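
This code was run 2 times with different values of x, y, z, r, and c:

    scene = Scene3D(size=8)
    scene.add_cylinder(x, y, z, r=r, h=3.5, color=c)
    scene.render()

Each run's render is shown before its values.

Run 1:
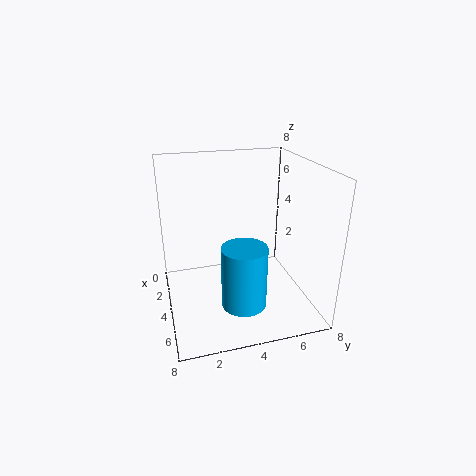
x = 5.25
y = 4
z = 0.5
r = 1.25
c = 'deepskyblue'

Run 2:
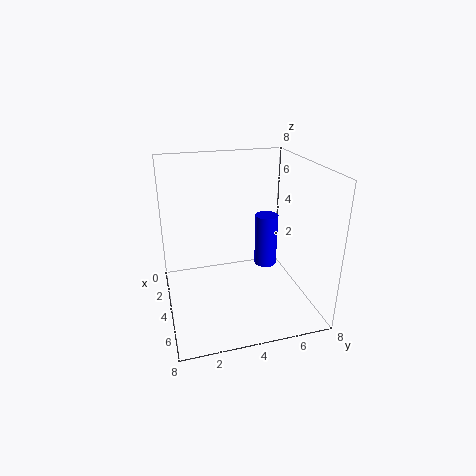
x = 1.25
y = 6.75
z = 0.5
r = 0.75
c = 'blue'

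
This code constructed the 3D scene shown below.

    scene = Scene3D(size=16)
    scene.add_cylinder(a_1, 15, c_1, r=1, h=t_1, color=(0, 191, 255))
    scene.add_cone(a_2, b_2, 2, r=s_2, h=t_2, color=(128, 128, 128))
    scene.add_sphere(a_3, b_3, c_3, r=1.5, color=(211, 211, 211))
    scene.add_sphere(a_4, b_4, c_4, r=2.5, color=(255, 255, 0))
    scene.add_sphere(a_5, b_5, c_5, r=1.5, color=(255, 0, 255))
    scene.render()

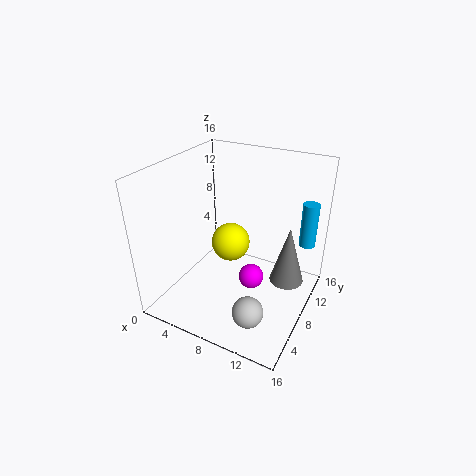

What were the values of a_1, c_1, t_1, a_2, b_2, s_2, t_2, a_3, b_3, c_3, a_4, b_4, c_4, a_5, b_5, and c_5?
a_1 = 14, c_1 = 5, t_1 = 5.5, a_2 = 13, b_2 = 11, s_2 = 2, t_2 = 7, a_3 = 12.5, b_3 = 1.5, c_3 = 4.5, a_4 = 4.5, b_4 = 12.5, c_4 = 4, a_5 = 9, b_5 = 9.5, c_5 = 2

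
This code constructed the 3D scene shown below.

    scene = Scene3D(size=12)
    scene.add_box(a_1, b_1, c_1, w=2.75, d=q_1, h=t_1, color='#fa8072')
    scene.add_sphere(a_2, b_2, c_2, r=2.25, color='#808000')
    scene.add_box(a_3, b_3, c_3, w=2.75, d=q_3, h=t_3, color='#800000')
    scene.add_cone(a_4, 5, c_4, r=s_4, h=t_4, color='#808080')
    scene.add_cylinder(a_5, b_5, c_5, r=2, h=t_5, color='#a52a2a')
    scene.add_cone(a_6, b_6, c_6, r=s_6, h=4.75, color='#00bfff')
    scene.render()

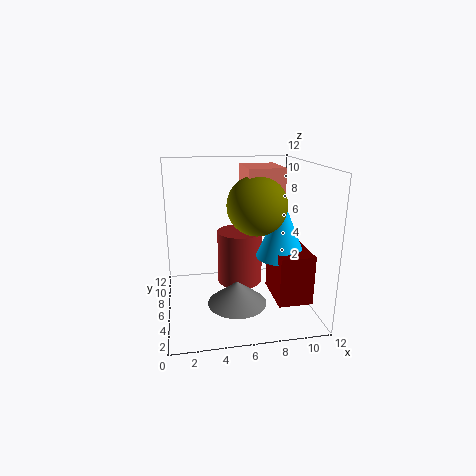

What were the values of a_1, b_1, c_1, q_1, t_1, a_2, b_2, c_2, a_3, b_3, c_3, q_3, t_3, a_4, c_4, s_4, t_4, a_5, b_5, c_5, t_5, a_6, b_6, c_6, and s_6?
a_1 = 6.25; b_1 = 3.25; c_1 = 9; q_1 = 3.5; t_1 = 3; a_2 = 7; b_2 = 3.75; c_2 = 9.25; a_3 = 8.5; b_3 = 2; c_3 = 1.5; q_3 = 4; t_3 = 4; a_4 = 5.75; c_4 = 0.5; s_4 = 2.5; t_4 = 2; a_5 = 6.5; b_5 = 7.75; c_5 = 1.25; t_5 = 4.75; a_6 = 9.25; b_6 = 4.5; c_6 = 4.75; s_6 = 2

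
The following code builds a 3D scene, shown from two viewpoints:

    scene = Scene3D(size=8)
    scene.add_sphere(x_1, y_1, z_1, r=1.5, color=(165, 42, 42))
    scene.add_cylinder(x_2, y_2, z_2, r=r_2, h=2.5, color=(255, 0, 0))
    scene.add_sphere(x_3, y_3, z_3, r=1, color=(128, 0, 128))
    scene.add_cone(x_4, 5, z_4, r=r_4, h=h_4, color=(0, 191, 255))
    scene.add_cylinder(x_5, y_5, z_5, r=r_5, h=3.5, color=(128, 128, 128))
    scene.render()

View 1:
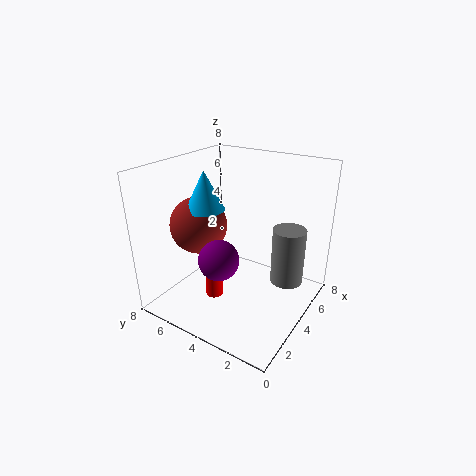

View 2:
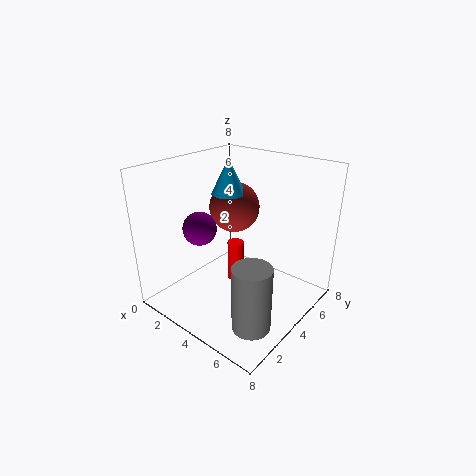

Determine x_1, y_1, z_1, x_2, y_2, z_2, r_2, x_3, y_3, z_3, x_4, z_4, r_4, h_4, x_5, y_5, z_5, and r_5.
x_1 = 2.5; y_1 = 5.5; z_1 = 5; x_2 = 3; y_2 = 5; z_2 = 0.5; r_2 = 0.5; x_3 = 1.5; y_3 = 3.5; z_3 = 4; x_4 = 2.5; z_4 = 6; r_4 = 1; h_4 = 2; x_5 = 6.5; y_5 = 2; z_5 = 0.5; r_5 = 1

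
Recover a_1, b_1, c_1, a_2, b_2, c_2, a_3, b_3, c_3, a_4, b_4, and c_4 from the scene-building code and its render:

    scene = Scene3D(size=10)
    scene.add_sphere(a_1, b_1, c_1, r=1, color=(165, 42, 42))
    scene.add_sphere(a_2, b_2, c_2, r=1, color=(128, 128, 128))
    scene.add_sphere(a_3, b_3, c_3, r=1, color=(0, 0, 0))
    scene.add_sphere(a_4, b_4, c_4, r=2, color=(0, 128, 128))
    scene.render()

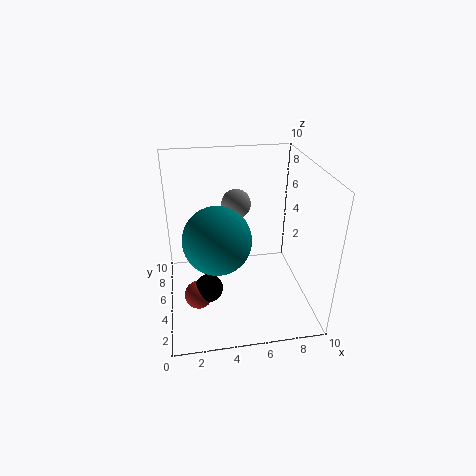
a_1 = 2, b_1 = 4.25, c_1 = 1, a_2 = 5, b_2 = 5.75, c_2 = 7.25, a_3 = 2.75, b_3 = 4.25, c_3 = 1.5, a_4 = 3.25, b_4 = 2, c_4 = 6.75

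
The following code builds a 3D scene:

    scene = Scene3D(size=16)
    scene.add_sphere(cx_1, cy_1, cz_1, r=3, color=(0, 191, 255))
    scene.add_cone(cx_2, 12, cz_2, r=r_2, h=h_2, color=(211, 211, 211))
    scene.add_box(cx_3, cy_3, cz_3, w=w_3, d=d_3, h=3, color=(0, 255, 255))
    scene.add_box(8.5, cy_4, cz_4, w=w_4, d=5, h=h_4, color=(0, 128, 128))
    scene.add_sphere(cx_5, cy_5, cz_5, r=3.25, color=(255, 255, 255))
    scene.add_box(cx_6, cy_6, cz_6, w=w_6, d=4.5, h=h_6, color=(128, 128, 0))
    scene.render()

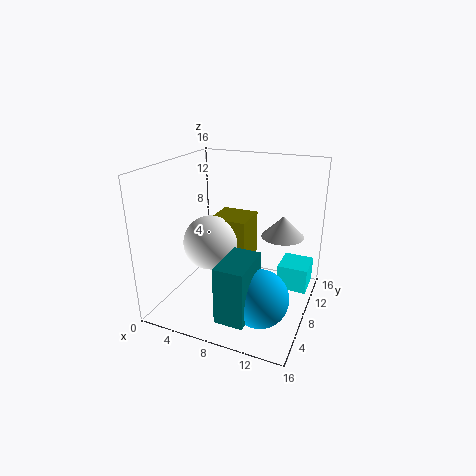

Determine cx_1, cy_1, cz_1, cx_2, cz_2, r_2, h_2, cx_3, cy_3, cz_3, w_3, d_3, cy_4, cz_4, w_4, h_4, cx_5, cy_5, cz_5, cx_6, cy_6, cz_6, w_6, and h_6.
cx_1 = 12; cy_1 = 4.25; cz_1 = 3.5; cx_2 = 12; cz_2 = 7.25; r_2 = 2.5; h_2 = 2.5; cx_3 = 12; cy_3 = 10.5; cz_3 = 1; w_3 = 3.5; d_3 = 3.75; cy_4 = 0.75; cz_4 = 2; w_4 = 3; h_4 = 6; cx_5 = 4; cy_5 = 9; cz_5 = 6.25; cx_6 = 3.5; cy_6 = 9.75; cz_6 = 2.25; w_6 = 4.5; h_6 = 6.75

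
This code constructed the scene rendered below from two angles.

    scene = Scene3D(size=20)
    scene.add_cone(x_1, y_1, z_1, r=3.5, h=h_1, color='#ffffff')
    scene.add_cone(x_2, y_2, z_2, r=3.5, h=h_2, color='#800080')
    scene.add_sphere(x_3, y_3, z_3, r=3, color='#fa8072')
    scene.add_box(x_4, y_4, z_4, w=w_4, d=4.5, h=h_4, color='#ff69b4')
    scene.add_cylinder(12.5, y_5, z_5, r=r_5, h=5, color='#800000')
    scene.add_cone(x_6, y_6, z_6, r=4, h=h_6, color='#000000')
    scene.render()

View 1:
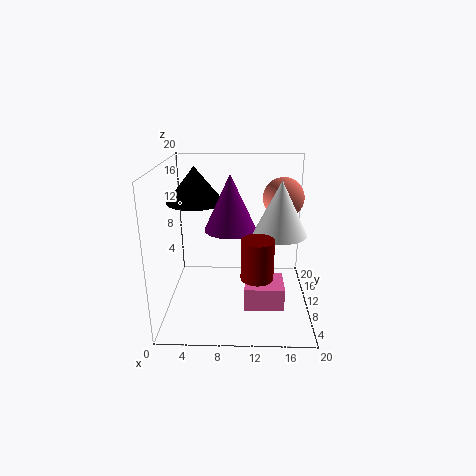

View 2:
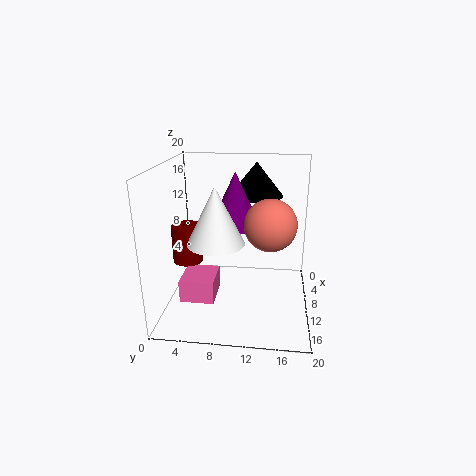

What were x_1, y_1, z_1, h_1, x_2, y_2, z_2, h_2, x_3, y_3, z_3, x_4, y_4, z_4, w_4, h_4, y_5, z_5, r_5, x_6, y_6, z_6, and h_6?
x_1 = 15.5; y_1 = 8; z_1 = 11.5; h_1 = 7; x_2 = 9; y_2 = 9.5; z_2 = 11.5; h_2 = 7.5; x_3 = 16.5; y_3 = 14.5; z_3 = 14.5; x_4 = 11; y_4 = 3; z_4 = 3; w_4 = 5; h_4 = 3; y_5 = 3.5; z_5 = 7.5; r_5 = 2; x_6 = 4; y_6 = 12; z_6 = 14.5; h_6 = 5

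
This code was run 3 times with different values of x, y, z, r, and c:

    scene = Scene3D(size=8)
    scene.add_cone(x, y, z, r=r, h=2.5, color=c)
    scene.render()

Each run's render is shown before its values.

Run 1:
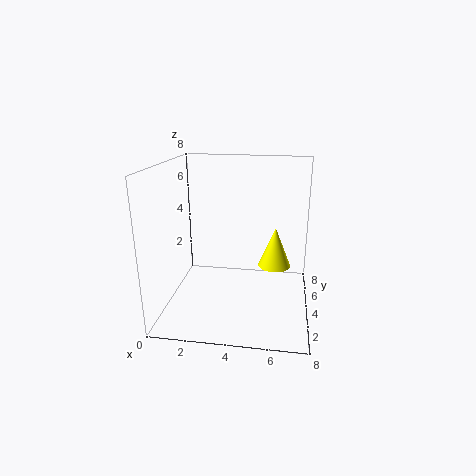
x = 6, y = 6, z = 1.5, r = 1, c = 'yellow'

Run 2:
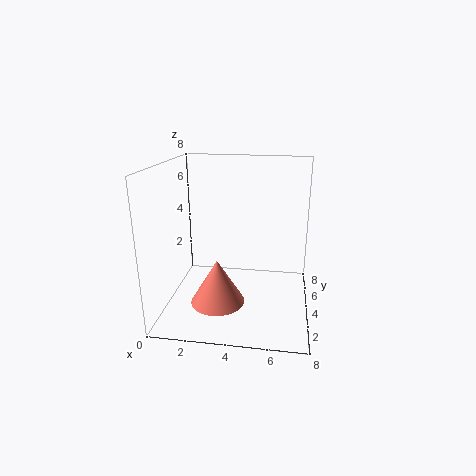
x = 3, y = 3, z = 0.5, r = 1.5, c = 'salmon'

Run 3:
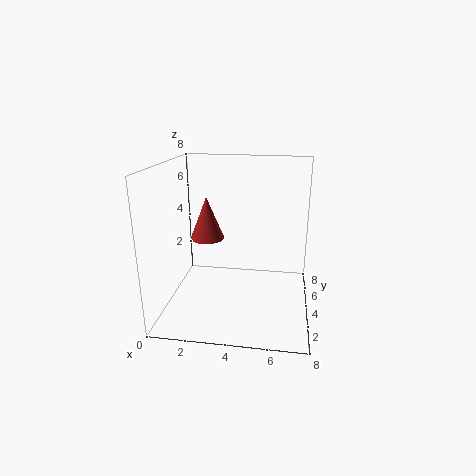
x = 2, y = 5, z = 3.5, r = 1, c = 'brown'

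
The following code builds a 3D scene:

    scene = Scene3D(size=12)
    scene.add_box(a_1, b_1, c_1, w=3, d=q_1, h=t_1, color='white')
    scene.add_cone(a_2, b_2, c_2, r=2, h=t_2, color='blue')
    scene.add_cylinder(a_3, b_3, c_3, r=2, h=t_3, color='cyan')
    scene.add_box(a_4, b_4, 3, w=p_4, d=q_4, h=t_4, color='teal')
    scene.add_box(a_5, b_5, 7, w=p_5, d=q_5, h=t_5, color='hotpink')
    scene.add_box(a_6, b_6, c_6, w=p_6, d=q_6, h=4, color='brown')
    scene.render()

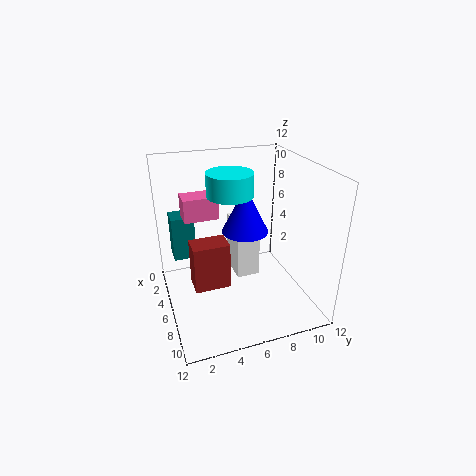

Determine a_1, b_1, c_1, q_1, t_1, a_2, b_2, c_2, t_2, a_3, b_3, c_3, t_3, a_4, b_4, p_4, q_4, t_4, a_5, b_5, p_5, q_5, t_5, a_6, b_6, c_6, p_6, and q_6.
a_1 = 3, b_1 = 6, c_1 = 2, q_1 = 2, t_1 = 5, a_2 = 5, b_2 = 7, c_2 = 6, t_2 = 4, a_3 = 4, b_3 = 6, c_3 = 9, t_3 = 2, a_4 = 1, b_4 = 1, p_4 = 2, q_4 = 2, t_4 = 4, a_5 = 2, b_5 = 2, p_5 = 2, q_5 = 3, t_5 = 2, a_6 = 5, b_6 = 2, c_6 = 2, p_6 = 2, q_6 = 3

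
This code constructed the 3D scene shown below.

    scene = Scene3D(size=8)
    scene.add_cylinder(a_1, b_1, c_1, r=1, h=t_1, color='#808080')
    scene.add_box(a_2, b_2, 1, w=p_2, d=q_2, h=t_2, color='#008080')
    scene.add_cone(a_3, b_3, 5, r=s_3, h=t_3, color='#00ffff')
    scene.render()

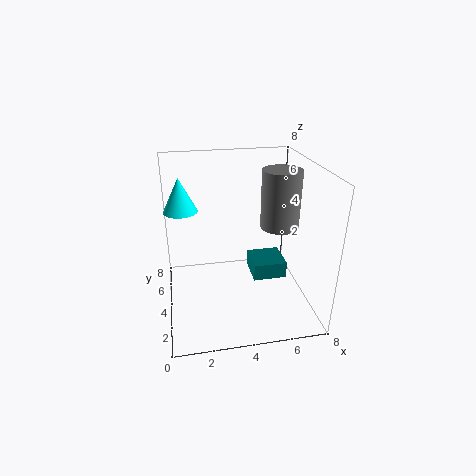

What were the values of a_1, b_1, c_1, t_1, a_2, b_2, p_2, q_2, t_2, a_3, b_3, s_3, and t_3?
a_1 = 6, b_1 = 3, c_1 = 5, t_1 = 3, a_2 = 5, b_2 = 4, p_2 = 2, q_2 = 2, t_2 = 1, a_3 = 1, b_3 = 6, s_3 = 1, t_3 = 2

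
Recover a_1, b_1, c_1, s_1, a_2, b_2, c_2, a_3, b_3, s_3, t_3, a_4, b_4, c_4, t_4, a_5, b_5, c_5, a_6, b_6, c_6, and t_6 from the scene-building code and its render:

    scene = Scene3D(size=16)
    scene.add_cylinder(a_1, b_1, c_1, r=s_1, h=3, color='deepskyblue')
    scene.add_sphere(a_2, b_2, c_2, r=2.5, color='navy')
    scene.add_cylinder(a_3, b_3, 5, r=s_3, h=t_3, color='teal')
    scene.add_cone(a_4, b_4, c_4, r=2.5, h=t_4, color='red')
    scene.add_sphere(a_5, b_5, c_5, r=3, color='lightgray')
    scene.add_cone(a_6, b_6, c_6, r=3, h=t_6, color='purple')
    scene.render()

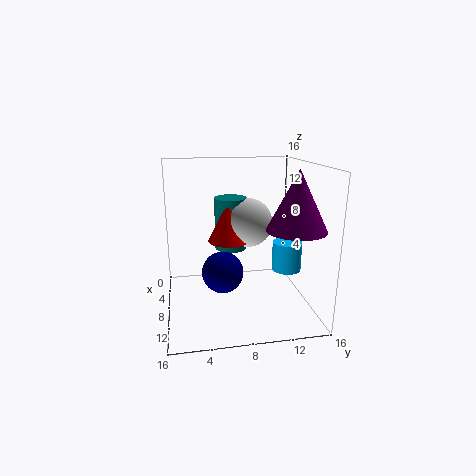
a_1 = 11.5, b_1 = 12.5, c_1 = 5.5, s_1 = 1.5, a_2 = 6, b_2 = 6.5, c_2 = 3, a_3 = 3, b_3 = 8, s_3 = 2, t_3 = 6.5, a_4 = 4.5, b_4 = 7.5, c_4 = 6.5, t_4 = 5, a_5 = 4, b_5 = 10, c_5 = 8.5, a_6 = 12.5, b_6 = 13, c_6 = 10, t_6 = 6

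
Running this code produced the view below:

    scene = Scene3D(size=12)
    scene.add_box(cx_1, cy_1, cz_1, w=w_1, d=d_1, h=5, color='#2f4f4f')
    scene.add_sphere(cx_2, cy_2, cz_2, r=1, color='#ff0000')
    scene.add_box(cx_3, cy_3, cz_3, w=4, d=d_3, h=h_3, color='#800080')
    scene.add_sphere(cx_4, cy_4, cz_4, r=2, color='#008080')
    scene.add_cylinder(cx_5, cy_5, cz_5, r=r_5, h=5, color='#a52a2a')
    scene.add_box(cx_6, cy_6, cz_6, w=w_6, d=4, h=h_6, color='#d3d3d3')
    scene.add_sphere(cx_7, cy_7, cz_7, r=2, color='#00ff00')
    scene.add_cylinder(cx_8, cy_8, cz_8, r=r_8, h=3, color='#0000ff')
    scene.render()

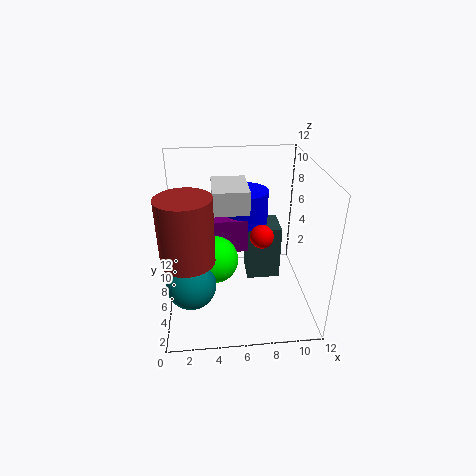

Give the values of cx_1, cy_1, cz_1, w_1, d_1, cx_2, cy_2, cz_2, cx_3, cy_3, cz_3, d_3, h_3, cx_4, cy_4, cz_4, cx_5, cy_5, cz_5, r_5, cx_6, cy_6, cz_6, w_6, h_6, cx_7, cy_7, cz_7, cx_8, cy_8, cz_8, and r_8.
cx_1 = 7, cy_1 = 7, cz_1 = 1, w_1 = 3, d_1 = 3, cx_2 = 8, cy_2 = 6, cz_2 = 6, cx_3 = 3, cy_3 = 7, cz_3 = 4, d_3 = 4, h_3 = 3, cx_4 = 2, cy_4 = 4, cz_4 = 3, cx_5 = 2, cy_5 = 3, cz_5 = 6, r_5 = 2, cx_6 = 4, cy_6 = 6, cz_6 = 8, w_6 = 3, h_6 = 2, cx_7 = 4, cy_7 = 6, cz_7 = 4, cx_8 = 7, cy_8 = 9, cz_8 = 6, r_8 = 2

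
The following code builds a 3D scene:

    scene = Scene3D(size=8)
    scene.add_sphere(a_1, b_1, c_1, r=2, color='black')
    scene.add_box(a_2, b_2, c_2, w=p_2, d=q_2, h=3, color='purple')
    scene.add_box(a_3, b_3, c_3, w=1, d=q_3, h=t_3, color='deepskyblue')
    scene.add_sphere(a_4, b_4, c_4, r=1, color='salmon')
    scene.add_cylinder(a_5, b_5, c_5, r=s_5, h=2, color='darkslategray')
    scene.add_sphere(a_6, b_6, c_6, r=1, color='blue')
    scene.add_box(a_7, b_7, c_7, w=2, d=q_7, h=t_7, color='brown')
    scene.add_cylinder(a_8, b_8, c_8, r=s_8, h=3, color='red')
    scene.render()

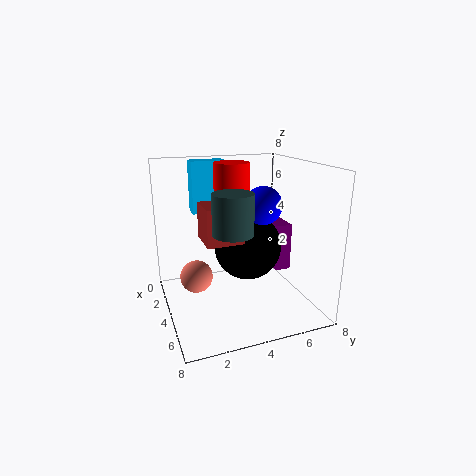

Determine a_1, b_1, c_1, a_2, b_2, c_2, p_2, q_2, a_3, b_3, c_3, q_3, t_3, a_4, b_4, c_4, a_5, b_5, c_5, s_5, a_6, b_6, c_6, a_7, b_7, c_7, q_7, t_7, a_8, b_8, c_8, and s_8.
a_1 = 3; b_1 = 5; c_1 = 3; a_2 = 1; b_2 = 7; c_2 = 1; p_2 = 2; q_2 = 1; a_3 = 1; b_3 = 2; c_3 = 5; q_3 = 2; t_3 = 3; a_4 = 2; b_4 = 2; c_4 = 1; a_5 = 6; b_5 = 3; c_5 = 5; s_5 = 1; a_6 = 5; b_6 = 5; c_6 = 6; a_7 = 3; b_7 = 2; c_7 = 4; q_7 = 2; t_7 = 2; a_8 = 3; b_8 = 4; c_8 = 5; s_8 = 1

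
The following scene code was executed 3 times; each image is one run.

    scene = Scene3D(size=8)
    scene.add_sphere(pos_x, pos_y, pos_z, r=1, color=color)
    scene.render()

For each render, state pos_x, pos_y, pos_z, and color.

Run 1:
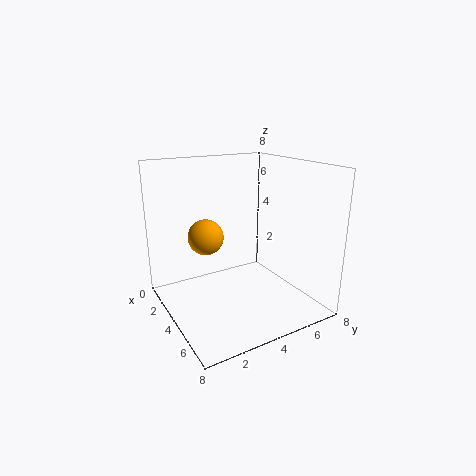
pos_x = 3; pos_y = 2.5; pos_z = 4; color = 'orange'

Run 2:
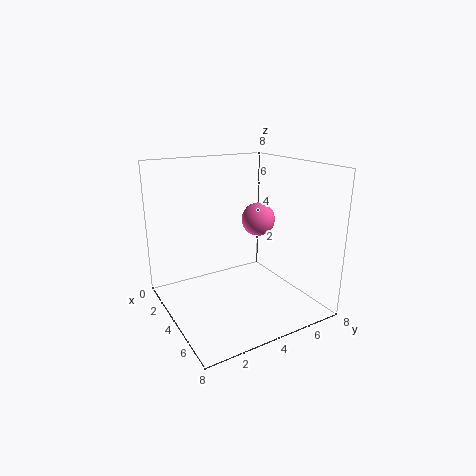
pos_x = 3; pos_y = 6; pos_z = 4.5; color = 'hotpink'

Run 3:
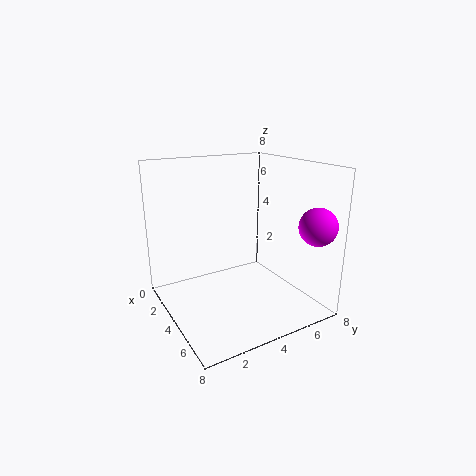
pos_x = 7; pos_y = 7; pos_z = 5; color = 'magenta'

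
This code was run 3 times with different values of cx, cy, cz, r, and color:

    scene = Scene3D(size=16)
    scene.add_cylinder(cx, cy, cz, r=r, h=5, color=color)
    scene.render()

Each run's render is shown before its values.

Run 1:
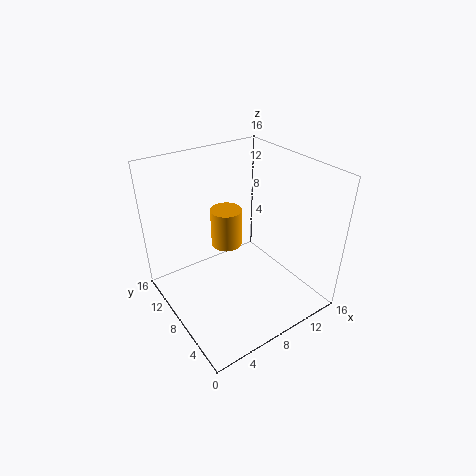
cx = 10, cy = 13.5, cz = 3.5, r = 2, color = 'orange'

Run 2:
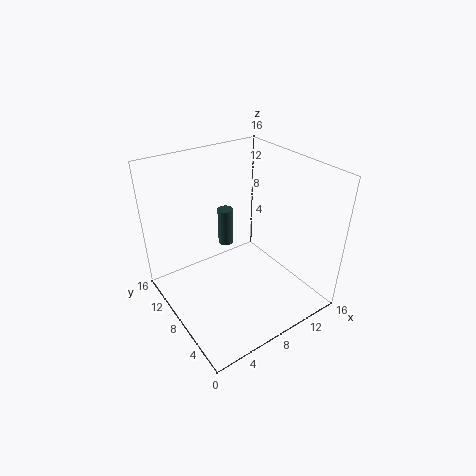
cx = 10.5, cy = 14.5, cz = 3, r = 1, color = 'darkslategray'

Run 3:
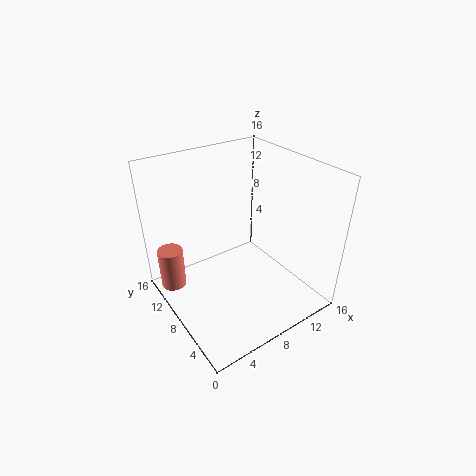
cx = 2, cy = 13.5, cz = 0.5, r = 1.5, color = 'salmon'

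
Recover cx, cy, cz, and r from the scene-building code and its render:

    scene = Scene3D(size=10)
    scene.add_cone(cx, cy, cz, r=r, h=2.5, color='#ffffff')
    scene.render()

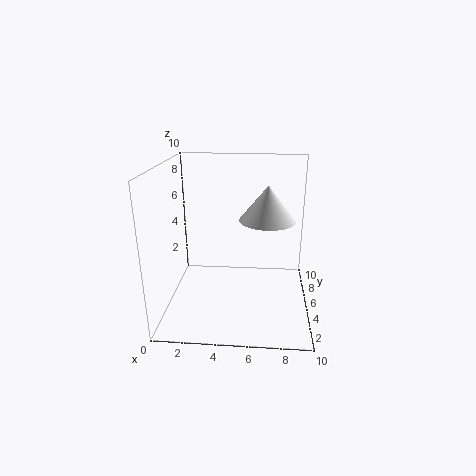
cx = 7, cy = 6, cz = 6, r = 2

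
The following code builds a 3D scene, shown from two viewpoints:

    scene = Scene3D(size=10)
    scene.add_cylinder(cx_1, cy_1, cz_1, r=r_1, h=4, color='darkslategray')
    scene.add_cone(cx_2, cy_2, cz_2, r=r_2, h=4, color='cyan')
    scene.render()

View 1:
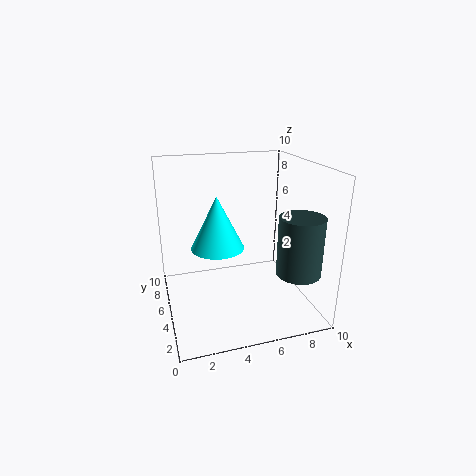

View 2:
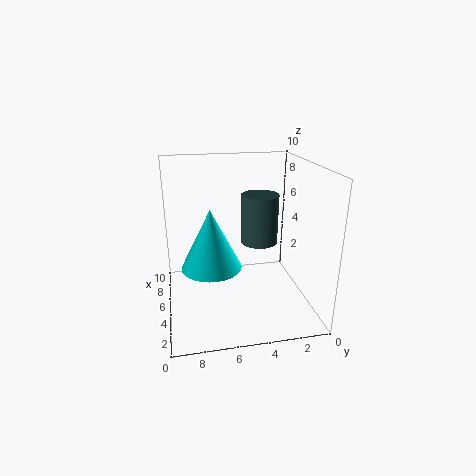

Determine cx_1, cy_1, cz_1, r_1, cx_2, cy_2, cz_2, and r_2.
cx_1 = 8.5, cy_1 = 2.5, cz_1 = 3, r_1 = 1.5, cx_2 = 4, cy_2 = 7, cz_2 = 3.5, r_2 = 2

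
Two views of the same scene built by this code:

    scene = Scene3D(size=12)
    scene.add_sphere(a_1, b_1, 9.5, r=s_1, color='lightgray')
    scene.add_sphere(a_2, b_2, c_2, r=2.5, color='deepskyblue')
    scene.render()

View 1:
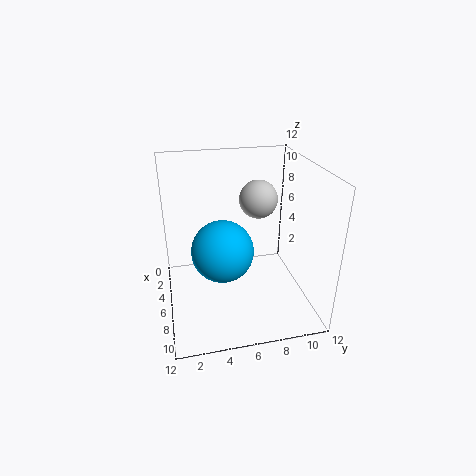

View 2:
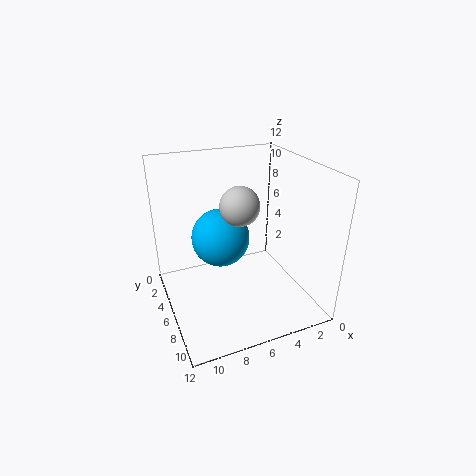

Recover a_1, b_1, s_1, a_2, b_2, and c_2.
a_1 = 6.5; b_1 = 7.5; s_1 = 1.5; a_2 = 7; b_2 = 4.5; c_2 = 5.5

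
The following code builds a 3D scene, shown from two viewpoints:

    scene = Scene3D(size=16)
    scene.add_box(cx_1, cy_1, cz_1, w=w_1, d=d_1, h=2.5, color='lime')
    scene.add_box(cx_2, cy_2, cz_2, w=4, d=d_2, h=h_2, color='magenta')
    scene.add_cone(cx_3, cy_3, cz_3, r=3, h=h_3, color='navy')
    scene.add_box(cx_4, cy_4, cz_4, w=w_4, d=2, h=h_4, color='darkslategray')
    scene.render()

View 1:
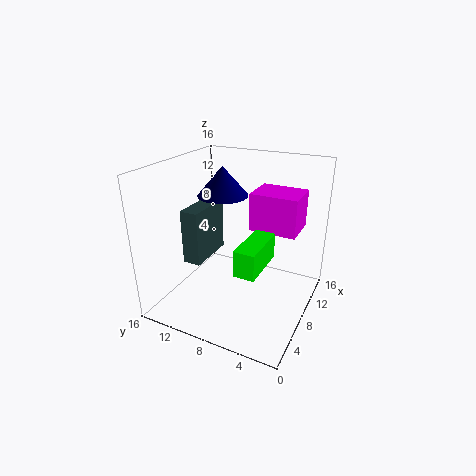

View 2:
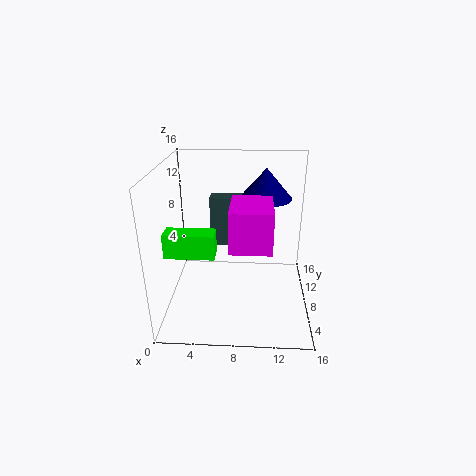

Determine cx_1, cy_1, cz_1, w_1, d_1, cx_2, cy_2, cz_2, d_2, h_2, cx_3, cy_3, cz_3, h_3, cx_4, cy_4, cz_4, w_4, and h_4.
cx_1 = 1; cy_1 = 3; cz_1 = 8; w_1 = 5; d_1 = 2; cx_2 = 7.5; cy_2 = 1.5; cz_2 = 9.5; d_2 = 5; h_2 = 4; cx_3 = 11; cy_3 = 11.5; cz_3 = 11.5; h_3 = 3.5; cx_4 = 4.5; cy_4 = 11; cz_4 = 5.5; w_4 = 5.5; h_4 = 6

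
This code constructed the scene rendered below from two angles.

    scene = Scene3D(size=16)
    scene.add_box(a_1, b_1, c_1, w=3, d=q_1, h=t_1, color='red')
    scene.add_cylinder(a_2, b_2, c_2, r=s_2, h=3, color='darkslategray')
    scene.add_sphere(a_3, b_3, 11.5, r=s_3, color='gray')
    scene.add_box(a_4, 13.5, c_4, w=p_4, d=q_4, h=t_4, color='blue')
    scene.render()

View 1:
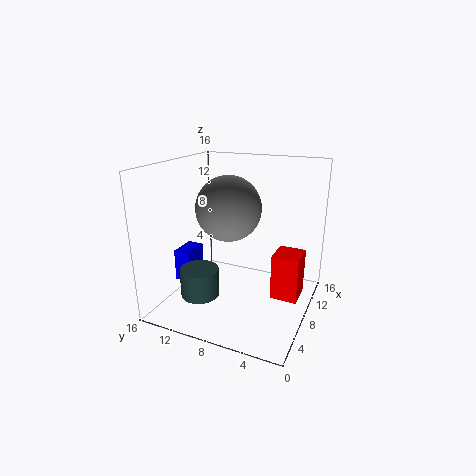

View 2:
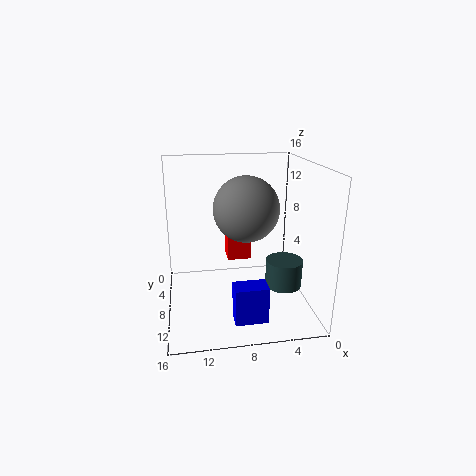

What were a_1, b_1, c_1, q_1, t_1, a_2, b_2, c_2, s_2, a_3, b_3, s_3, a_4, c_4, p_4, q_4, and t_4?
a_1 = 5.5; b_1 = 0.5; c_1 = 3; q_1 = 2.75; t_1 = 4.75; a_2 = 3.25; b_2 = 10.25; c_2 = 3; s_2 = 2; a_3 = 7.25; b_3 = 8.75; s_3 = 3.5; a_4 = 6.25; c_4 = 2; p_4 = 3.25; q_4 = 2; t_4 = 3.75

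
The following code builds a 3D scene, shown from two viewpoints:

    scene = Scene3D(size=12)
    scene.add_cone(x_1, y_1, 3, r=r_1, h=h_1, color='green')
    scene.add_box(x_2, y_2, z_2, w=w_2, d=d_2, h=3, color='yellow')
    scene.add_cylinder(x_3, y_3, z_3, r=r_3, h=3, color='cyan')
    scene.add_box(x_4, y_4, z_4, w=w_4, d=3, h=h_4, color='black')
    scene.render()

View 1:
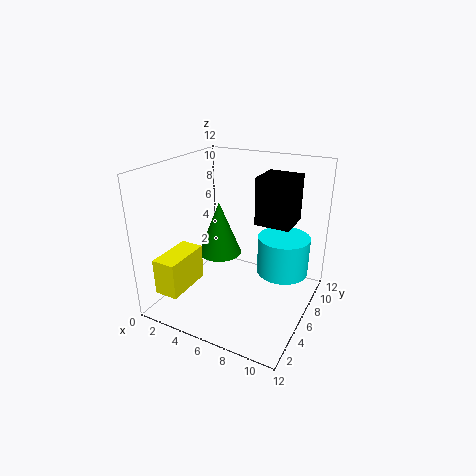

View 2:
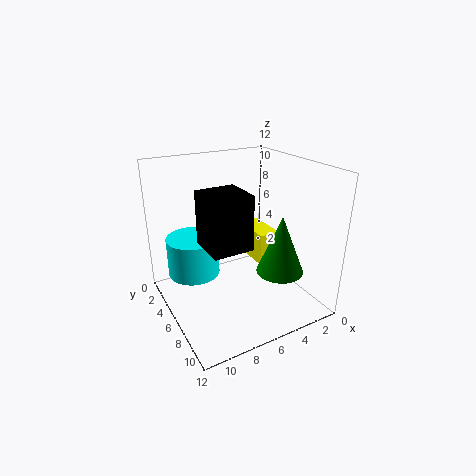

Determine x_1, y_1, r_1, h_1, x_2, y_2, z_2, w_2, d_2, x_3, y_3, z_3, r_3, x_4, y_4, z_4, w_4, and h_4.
x_1 = 3
y_1 = 8
r_1 = 2
h_1 = 5
x_2 = 1
y_2 = 1
z_2 = 2
w_2 = 2
d_2 = 4
x_3 = 10
y_3 = 6
z_3 = 4
r_3 = 2
x_4 = 7
y_4 = 7
z_4 = 7
w_4 = 3
h_4 = 4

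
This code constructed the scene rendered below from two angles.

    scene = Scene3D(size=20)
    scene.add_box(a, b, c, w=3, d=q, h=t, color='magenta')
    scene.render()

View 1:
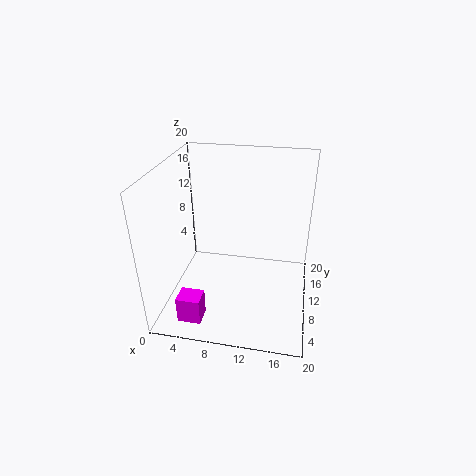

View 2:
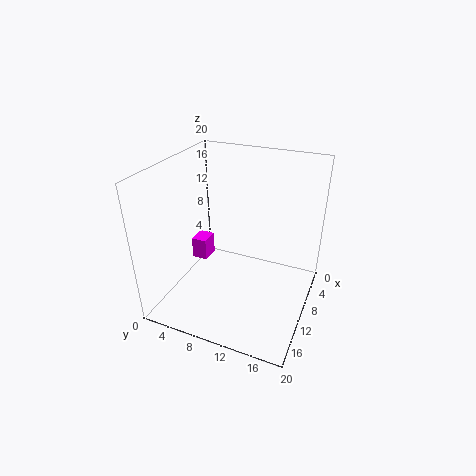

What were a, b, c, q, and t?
a = 4, b = 0.5, c = 2.5, q = 2.5, t = 3.5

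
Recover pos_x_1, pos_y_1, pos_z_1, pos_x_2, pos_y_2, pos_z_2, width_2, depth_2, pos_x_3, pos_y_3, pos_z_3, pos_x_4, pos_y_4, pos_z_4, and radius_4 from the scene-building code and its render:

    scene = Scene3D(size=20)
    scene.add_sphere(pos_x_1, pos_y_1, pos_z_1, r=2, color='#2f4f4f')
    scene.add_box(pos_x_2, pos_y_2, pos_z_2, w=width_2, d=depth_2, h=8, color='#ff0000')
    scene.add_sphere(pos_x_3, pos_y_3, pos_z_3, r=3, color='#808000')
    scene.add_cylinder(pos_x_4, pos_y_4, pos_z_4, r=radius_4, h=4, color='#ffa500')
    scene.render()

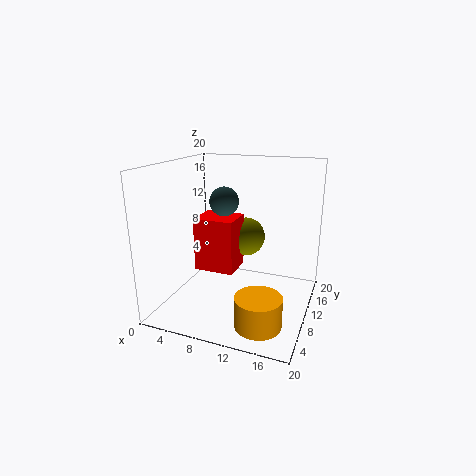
pos_x_1 = 8, pos_y_1 = 10, pos_z_1 = 15, pos_x_2 = 3, pos_y_2 = 10, pos_z_2 = 4, width_2 = 6, depth_2 = 5, pos_x_3 = 9, pos_y_3 = 16, pos_z_3 = 8, pos_x_4 = 15, pos_y_4 = 4, pos_z_4 = 1, radius_4 = 3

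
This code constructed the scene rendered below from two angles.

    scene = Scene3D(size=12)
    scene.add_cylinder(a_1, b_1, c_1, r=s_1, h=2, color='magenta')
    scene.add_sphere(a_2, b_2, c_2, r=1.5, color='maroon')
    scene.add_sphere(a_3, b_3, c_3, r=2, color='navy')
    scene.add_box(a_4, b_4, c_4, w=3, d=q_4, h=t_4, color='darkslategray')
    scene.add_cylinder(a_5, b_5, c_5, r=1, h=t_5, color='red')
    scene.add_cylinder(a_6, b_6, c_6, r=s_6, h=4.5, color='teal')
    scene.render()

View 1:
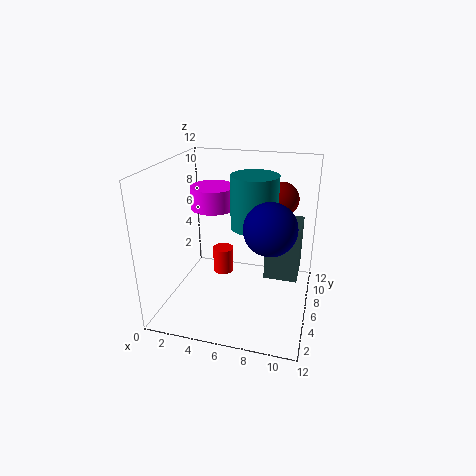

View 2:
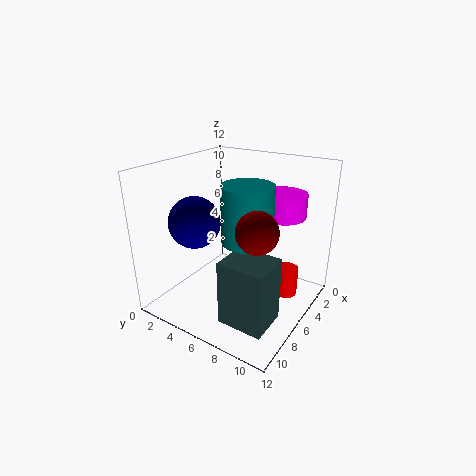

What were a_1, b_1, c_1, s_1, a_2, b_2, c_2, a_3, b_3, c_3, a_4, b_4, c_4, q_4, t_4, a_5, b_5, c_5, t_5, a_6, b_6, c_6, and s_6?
a_1 = 3; b_1 = 8.5; c_1 = 7.5; s_1 = 2; a_2 = 9; b_2 = 9.5; c_2 = 8.5; a_3 = 9; b_3 = 4; c_3 = 8; a_4 = 8; b_4 = 7.5; c_4 = 1.5; q_4 = 3.5; t_4 = 5; a_5 = 3.5; b_5 = 9.5; c_5 = 0.5; t_5 = 2.5; a_6 = 7; b_6 = 7.5; c_6 = 6.5; s_6 = 2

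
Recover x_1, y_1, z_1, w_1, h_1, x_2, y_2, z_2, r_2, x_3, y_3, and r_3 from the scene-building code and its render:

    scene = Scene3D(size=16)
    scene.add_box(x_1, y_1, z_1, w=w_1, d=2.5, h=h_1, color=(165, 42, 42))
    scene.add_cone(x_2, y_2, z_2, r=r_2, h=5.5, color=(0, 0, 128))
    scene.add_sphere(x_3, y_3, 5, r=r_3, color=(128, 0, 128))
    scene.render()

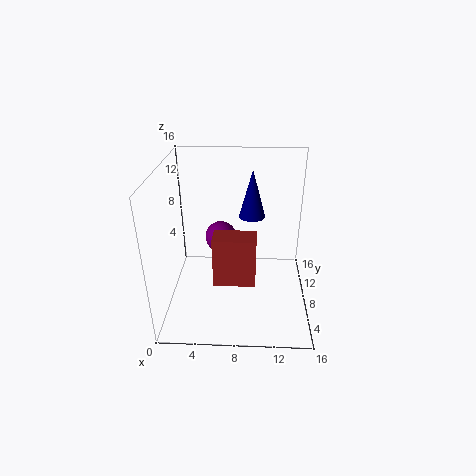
x_1 = 5.5; y_1 = 4.5; z_1 = 4; w_1 = 4.5; h_1 = 5.5; x_2 = 9.5; y_2 = 10.5; z_2 = 9.5; r_2 = 1.5; x_3 = 5.5; y_3 = 13.5; r_3 = 2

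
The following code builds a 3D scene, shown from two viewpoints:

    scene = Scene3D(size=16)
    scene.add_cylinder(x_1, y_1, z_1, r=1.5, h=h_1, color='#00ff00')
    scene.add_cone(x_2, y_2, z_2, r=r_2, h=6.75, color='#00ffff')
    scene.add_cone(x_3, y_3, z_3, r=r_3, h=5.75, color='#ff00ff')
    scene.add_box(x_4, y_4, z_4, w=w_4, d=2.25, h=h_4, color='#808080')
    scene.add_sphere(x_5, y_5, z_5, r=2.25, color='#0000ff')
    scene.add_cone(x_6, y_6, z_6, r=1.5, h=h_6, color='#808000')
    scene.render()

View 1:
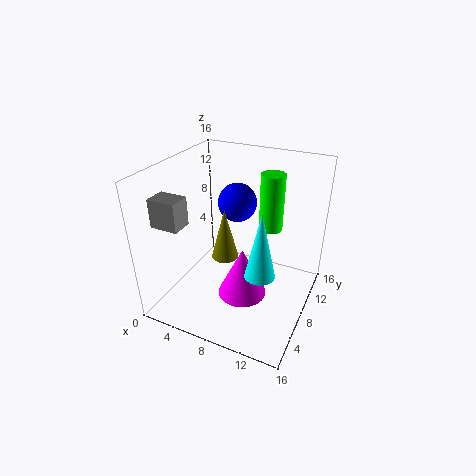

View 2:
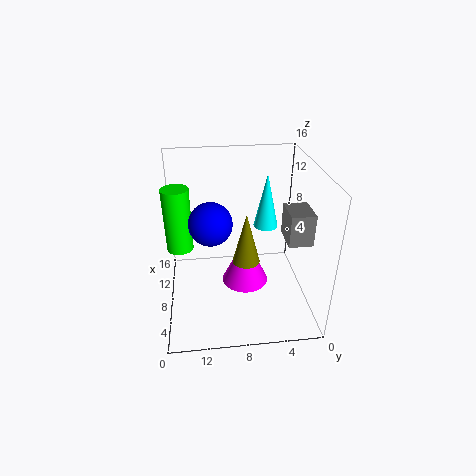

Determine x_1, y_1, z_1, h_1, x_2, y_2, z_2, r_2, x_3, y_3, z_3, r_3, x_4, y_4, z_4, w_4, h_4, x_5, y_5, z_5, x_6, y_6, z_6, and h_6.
x_1 = 9.5
y_1 = 14.5
z_1 = 6.25
h_1 = 7.25
x_2 = 12.25
y_2 = 4
z_2 = 7
r_2 = 1.5
x_3 = 9
y_3 = 7
z_3 = 1.5
r_3 = 2.75
x_4 = 1.25
y_4 = 2
z_4 = 10.75
w_4 = 3
h_4 = 3
x_5 = 6.5
y_5 = 11
z_5 = 10.75
x_6 = 6.75
y_6 = 7.25
z_6 = 5.75
h_6 = 5.75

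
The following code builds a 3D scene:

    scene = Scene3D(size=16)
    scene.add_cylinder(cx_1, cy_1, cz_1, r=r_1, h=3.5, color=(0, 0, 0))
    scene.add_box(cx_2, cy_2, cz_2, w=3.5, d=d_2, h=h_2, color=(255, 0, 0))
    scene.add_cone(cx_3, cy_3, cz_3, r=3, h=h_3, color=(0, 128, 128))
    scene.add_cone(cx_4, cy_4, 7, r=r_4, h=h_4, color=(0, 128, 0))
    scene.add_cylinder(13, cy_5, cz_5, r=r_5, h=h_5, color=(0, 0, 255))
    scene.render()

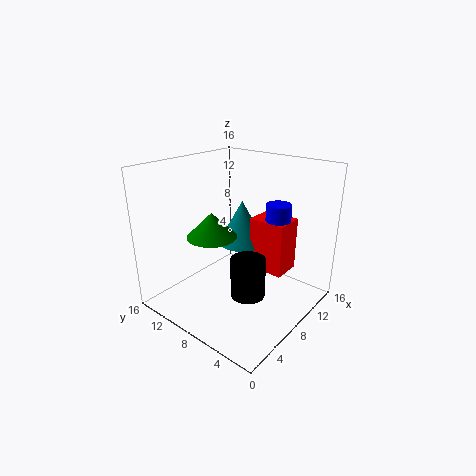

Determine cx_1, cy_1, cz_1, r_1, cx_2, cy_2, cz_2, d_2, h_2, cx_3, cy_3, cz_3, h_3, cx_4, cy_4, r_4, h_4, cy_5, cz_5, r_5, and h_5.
cx_1 = 2
cy_1 = 2
cz_1 = 6.5
r_1 = 1.5
cx_2 = 11.5
cy_2 = 4.5
cz_2 = 2.5
d_2 = 4.5
h_2 = 6.5
cx_3 = 12.5
cy_3 = 11
cz_3 = 5
h_3 = 5.5
cx_4 = 8
cy_4 = 12
r_4 = 3
h_4 = 3
cy_5 = 6
cz_5 = 5
r_5 = 1.5
h_5 = 6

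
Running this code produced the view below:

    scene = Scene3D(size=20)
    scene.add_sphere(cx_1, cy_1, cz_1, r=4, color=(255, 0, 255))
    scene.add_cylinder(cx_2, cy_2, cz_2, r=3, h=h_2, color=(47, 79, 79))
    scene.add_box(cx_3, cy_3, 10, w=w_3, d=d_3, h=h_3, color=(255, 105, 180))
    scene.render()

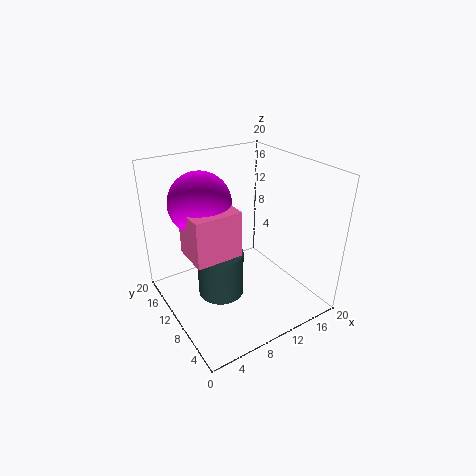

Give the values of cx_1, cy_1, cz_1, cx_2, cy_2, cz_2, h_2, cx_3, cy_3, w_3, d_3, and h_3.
cx_1 = 5; cy_1 = 11; cz_1 = 16; cx_2 = 6; cy_2 = 8; cz_2 = 4; h_2 = 6; cx_3 = 2; cy_3 = 6; w_3 = 6; d_3 = 5; h_3 = 6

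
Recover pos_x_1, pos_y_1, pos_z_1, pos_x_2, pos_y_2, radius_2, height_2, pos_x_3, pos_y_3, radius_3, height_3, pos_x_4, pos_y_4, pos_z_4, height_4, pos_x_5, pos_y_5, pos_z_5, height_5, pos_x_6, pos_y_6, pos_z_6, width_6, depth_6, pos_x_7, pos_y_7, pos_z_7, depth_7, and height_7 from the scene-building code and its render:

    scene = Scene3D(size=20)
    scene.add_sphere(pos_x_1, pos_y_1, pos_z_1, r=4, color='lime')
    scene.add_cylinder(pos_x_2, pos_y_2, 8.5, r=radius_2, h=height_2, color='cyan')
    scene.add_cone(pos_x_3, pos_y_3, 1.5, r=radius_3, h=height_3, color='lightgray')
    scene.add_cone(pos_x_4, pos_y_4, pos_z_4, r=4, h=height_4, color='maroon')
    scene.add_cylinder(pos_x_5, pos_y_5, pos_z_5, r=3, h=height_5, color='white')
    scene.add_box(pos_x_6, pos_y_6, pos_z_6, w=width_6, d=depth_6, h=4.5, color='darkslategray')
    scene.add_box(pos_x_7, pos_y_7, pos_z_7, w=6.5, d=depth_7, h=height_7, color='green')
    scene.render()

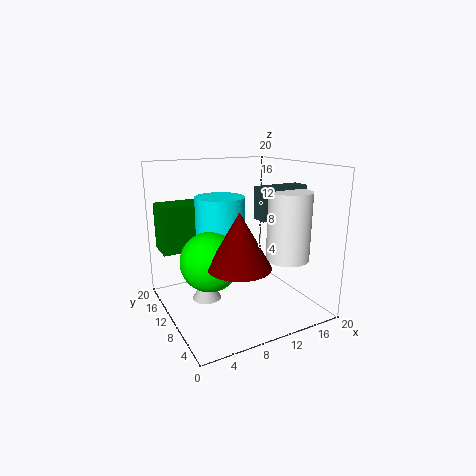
pos_x_1 = 5.5
pos_y_1 = 9.5
pos_z_1 = 7.5
pos_x_2 = 8.5
pos_y_2 = 12.5
radius_2 = 3.5
height_2 = 7
pos_x_3 = 5.5
pos_y_3 = 11
radius_3 = 2
height_3 = 3.5
pos_x_4 = 7.5
pos_y_4 = 5
pos_z_4 = 8
height_4 = 7
pos_x_5 = 16
pos_y_5 = 6.5
pos_z_5 = 7
height_5 = 9.5
pos_x_6 = 12.5
pos_y_6 = 7.5
pos_z_6 = 12.5
width_6 = 7
depth_6 = 2.5
pos_x_7 = 1
pos_y_7 = 15.5
pos_z_7 = 7
depth_7 = 4.5
height_7 = 7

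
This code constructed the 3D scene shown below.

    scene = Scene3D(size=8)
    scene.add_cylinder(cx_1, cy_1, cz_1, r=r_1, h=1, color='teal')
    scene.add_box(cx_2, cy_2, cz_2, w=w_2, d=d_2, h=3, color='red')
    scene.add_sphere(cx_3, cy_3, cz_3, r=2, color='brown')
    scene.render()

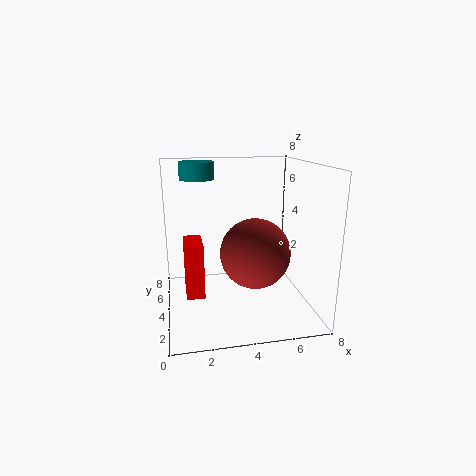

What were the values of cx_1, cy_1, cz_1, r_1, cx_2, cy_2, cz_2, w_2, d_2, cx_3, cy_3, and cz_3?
cx_1 = 2
cy_1 = 6
cz_1 = 7
r_1 = 1
cx_2 = 1
cy_2 = 3
cz_2 = 1
w_2 = 1
d_2 = 2
cx_3 = 5
cy_3 = 4
cz_3 = 3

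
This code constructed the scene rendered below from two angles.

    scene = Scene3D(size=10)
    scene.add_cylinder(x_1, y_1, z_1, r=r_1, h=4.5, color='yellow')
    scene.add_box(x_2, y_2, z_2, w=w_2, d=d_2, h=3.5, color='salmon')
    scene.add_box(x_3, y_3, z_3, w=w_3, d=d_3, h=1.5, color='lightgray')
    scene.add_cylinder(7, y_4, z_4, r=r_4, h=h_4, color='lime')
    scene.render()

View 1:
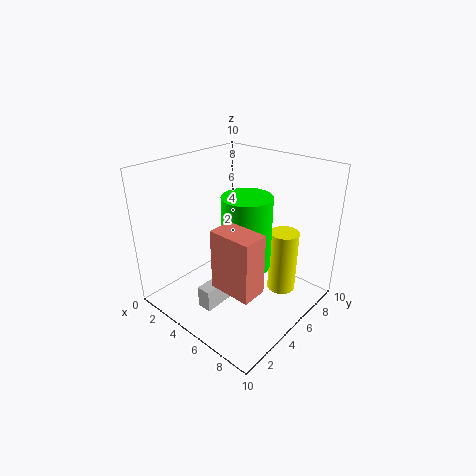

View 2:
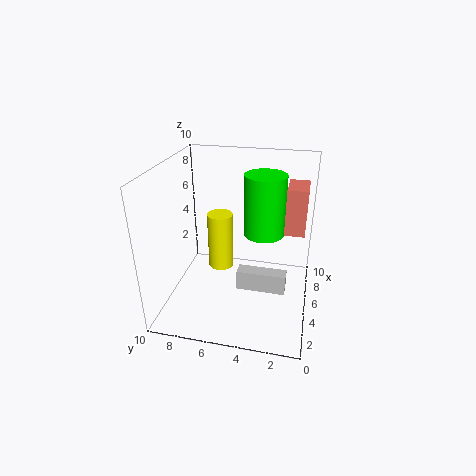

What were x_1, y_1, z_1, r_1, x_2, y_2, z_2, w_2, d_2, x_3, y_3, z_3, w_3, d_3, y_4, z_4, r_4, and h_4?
x_1 = 7.5; y_1 = 7; z_1 = 1; r_1 = 1; x_2 = 7; y_2 = 0.5; z_2 = 4.5; w_2 = 2.5; d_2 = 1.5; x_3 = 4.5; y_3 = 1.5; z_3 = 1; w_3 = 1; d_3 = 3.5; y_4 = 3.5; z_4 = 4.5; r_4 = 1.5; h_4 = 4.5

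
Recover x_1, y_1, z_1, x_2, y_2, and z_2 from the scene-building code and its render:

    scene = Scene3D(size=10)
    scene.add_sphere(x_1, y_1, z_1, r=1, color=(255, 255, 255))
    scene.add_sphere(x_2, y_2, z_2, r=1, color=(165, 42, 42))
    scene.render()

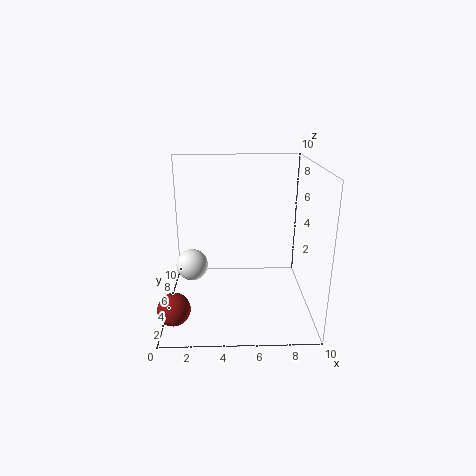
x_1 = 2
y_1 = 3
z_1 = 4
x_2 = 1
y_2 = 1
z_2 = 2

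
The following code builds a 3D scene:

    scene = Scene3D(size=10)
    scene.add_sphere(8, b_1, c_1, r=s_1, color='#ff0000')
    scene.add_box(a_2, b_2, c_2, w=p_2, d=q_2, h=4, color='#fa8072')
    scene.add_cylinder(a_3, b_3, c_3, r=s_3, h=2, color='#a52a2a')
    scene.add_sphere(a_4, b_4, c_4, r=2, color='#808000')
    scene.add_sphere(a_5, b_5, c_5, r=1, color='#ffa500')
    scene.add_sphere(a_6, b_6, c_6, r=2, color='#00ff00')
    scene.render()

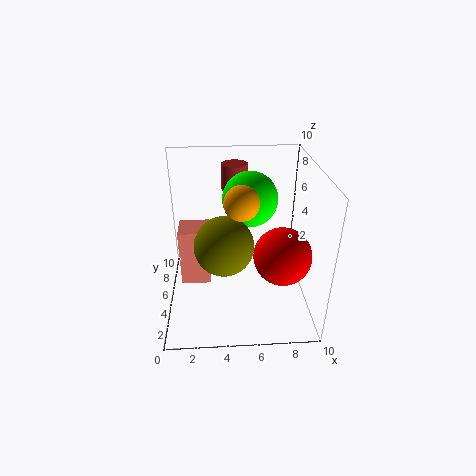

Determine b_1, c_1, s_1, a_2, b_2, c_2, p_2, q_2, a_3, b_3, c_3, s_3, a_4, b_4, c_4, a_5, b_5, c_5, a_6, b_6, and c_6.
b_1 = 4; c_1 = 4; s_1 = 2; a_2 = 1; b_2 = 4; c_2 = 2; p_2 = 2; q_2 = 2; a_3 = 5; b_3 = 9; c_3 = 7; s_3 = 1; a_4 = 4; b_4 = 4; c_4 = 5; a_5 = 5; b_5 = 2; c_5 = 9; a_6 = 6; b_6 = 7; c_6 = 7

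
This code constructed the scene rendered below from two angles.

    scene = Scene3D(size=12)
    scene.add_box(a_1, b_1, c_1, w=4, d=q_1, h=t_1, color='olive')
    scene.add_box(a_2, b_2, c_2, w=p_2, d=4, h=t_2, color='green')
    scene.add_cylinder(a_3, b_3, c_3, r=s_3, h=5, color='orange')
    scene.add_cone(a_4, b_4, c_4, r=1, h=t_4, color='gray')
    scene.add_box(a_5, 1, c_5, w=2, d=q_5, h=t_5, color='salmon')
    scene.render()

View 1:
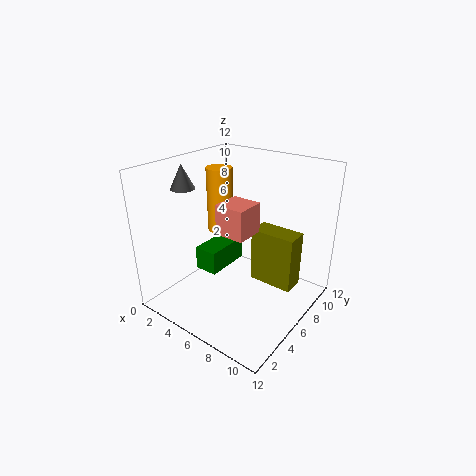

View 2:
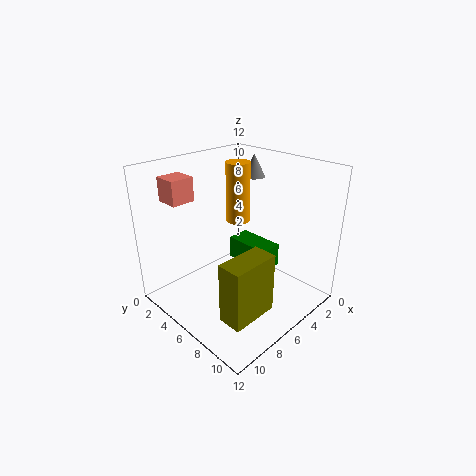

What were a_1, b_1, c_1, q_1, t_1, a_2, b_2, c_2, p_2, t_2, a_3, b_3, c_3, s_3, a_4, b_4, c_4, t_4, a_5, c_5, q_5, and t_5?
a_1 = 6, b_1 = 8, c_1 = 1, q_1 = 2, t_1 = 5, a_2 = 3, b_2 = 4, c_2 = 3, p_2 = 2, t_2 = 2, a_3 = 5, b_3 = 5, c_3 = 7, s_3 = 1, a_4 = 2, b_4 = 4, c_4 = 10, t_4 = 2, a_5 = 8, c_5 = 9, q_5 = 2, t_5 = 2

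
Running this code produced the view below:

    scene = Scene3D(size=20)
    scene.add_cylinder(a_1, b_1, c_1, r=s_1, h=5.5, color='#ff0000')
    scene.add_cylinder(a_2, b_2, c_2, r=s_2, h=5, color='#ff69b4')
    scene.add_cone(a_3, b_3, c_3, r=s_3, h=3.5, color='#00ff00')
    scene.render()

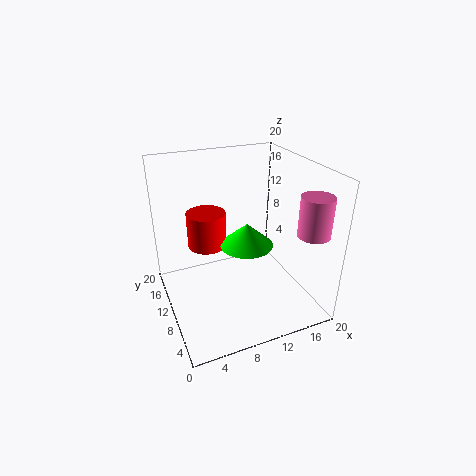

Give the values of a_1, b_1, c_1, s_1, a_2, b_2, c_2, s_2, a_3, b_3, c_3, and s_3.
a_1 = 7.5, b_1 = 16.5, c_1 = 6, s_1 = 3, a_2 = 16.5, b_2 = 2, c_2 = 13, s_2 = 2, a_3 = 12.5, b_3 = 12.5, c_3 = 7, s_3 = 4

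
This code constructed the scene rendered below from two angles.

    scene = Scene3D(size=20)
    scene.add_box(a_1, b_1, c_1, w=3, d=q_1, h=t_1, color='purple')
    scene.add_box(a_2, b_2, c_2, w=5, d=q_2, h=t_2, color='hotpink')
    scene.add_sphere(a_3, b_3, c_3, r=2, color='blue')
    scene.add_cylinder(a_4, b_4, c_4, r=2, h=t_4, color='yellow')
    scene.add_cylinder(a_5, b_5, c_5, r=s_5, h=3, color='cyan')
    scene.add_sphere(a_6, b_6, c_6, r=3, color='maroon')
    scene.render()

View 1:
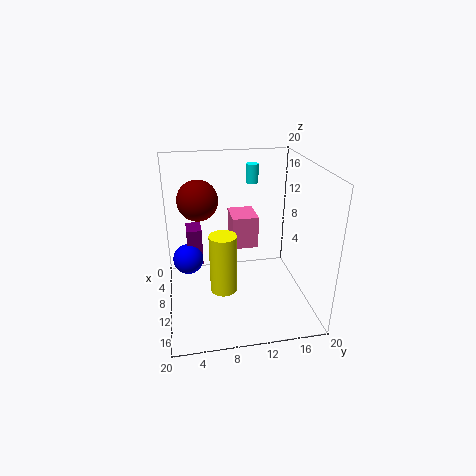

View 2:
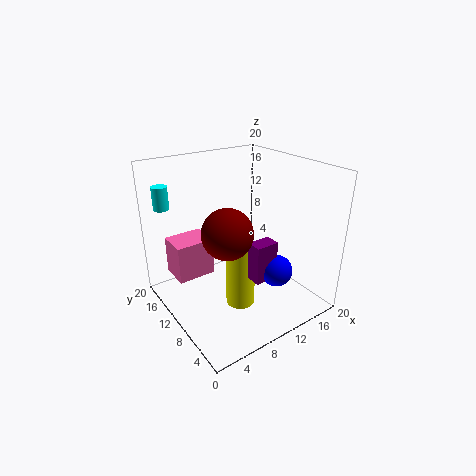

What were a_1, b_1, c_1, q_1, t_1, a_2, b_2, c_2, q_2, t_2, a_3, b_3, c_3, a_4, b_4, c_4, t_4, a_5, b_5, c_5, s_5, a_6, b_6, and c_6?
a_1 = 8
b_1 = 3
c_1 = 7
q_1 = 2
t_1 = 5
a_2 = 1
b_2 = 10
c_2 = 6
q_2 = 4
t_2 = 5
a_3 = 11
b_3 = 3
c_3 = 8
a_4 = 9
b_4 = 8
c_4 = 1
t_4 = 9
a_5 = 1
b_5 = 14
c_5 = 15
s_5 = 1
a_6 = 5
b_6 = 5
c_6 = 14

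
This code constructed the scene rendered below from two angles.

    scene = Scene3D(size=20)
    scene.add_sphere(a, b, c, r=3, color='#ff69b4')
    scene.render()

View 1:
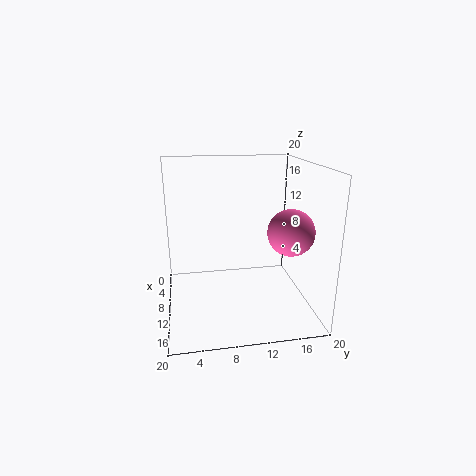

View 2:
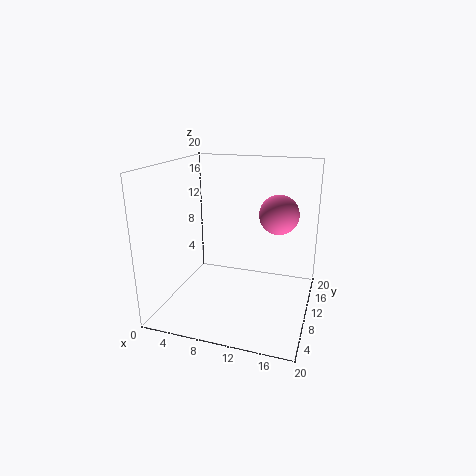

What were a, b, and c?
a = 14.5; b = 16; c = 12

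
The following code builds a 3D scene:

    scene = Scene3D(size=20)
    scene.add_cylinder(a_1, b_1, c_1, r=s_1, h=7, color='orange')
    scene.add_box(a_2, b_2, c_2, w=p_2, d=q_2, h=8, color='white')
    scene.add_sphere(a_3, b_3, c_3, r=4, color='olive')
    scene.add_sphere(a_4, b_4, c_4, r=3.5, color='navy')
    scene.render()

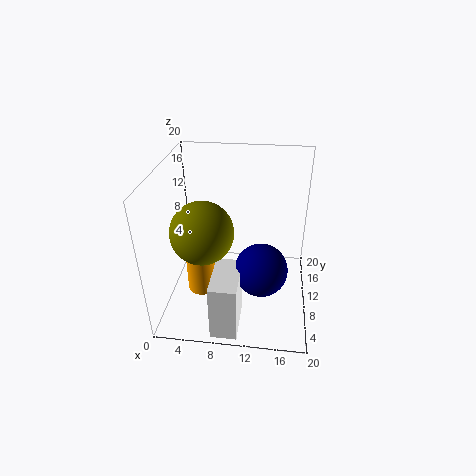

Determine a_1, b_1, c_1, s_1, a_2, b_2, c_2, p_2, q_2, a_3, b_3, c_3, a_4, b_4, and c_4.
a_1 = 5; b_1 = 8; c_1 = 2.5; s_1 = 2; a_2 = 7.5; b_2 = 0.5; c_2 = 0.5; p_2 = 3.5; q_2 = 6.5; a_3 = 6; b_3 = 6; c_3 = 13; a_4 = 13.5; b_4 = 6.5; c_4 = 7.5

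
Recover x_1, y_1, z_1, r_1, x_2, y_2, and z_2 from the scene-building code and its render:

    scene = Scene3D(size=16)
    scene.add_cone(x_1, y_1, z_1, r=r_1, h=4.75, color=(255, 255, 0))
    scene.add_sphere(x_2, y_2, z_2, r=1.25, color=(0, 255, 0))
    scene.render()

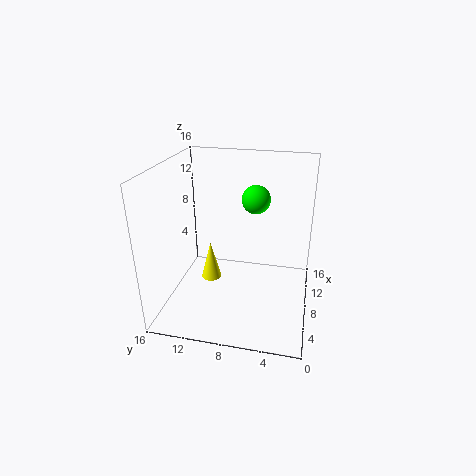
x_1 = 10.25, y_1 = 12, z_1 = 1, r_1 = 1.25, x_2 = 3, y_2 = 5.25, z_2 = 14.5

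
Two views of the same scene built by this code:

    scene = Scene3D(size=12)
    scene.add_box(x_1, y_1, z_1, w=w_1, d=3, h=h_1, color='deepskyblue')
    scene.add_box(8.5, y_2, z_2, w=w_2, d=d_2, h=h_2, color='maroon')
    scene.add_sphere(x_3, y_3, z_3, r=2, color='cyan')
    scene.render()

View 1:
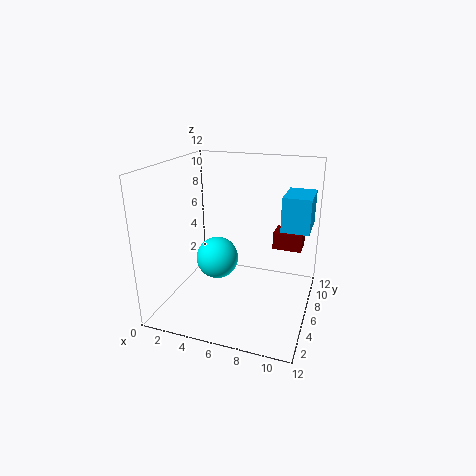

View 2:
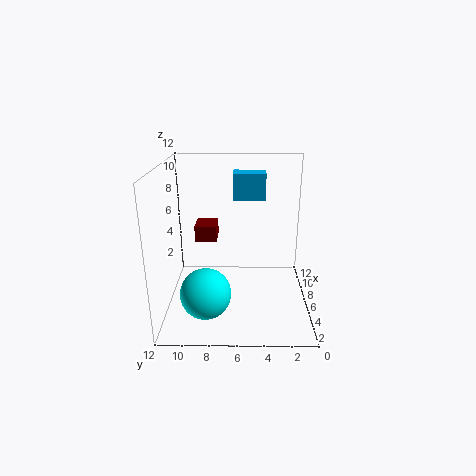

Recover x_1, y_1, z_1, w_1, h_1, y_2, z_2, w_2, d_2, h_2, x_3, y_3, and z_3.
x_1 = 10, y_1 = 3.5, z_1 = 8, w_1 = 2, h_1 = 2.5, y_2 = 8, z_2 = 4.5, w_2 = 2.5, d_2 = 2, h_2 = 1.5, x_3 = 3, y_3 = 8.5, z_3 = 2.5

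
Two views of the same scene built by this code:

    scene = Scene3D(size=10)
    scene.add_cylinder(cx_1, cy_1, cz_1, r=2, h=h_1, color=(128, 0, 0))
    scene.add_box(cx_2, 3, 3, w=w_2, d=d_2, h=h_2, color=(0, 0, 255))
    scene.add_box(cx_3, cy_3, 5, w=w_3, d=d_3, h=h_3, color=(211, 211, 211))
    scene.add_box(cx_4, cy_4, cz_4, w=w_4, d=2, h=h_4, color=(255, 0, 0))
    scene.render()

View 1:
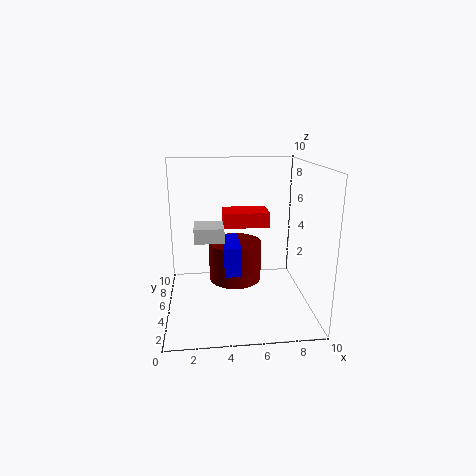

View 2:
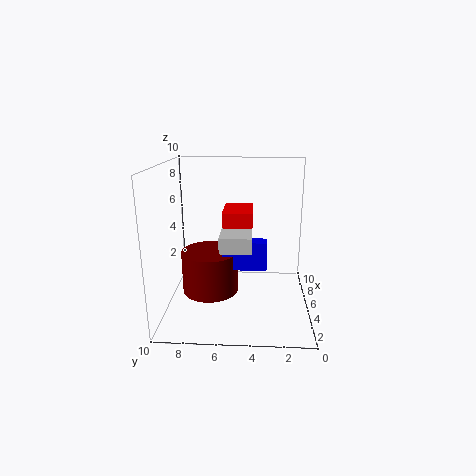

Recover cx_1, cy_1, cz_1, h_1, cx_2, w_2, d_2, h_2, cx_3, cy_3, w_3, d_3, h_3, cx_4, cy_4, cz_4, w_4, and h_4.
cx_1 = 5, cy_1 = 7, cz_1 = 1, h_1 = 3, cx_2 = 4, w_2 = 1, d_2 = 3, h_2 = 2, cx_3 = 2, cy_3 = 4, w_3 = 2, d_3 = 2, h_3 = 1, cx_4 = 4, cy_4 = 4, cz_4 = 6, w_4 = 3, h_4 = 1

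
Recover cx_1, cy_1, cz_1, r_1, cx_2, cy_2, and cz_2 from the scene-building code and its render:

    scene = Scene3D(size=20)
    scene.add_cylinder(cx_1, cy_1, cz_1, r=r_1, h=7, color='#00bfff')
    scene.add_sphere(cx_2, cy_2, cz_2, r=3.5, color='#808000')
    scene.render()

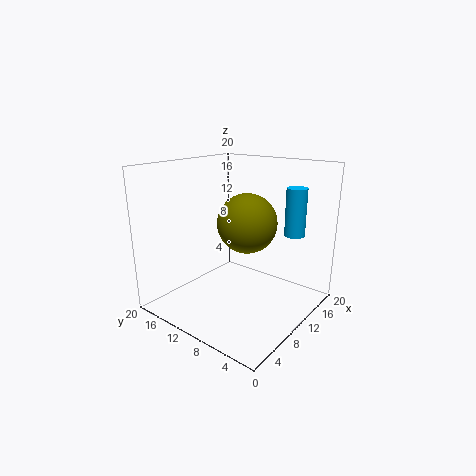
cx_1 = 17
cy_1 = 5
cz_1 = 9.5
r_1 = 1.5
cx_2 = 6
cy_2 = 5.5
cz_2 = 14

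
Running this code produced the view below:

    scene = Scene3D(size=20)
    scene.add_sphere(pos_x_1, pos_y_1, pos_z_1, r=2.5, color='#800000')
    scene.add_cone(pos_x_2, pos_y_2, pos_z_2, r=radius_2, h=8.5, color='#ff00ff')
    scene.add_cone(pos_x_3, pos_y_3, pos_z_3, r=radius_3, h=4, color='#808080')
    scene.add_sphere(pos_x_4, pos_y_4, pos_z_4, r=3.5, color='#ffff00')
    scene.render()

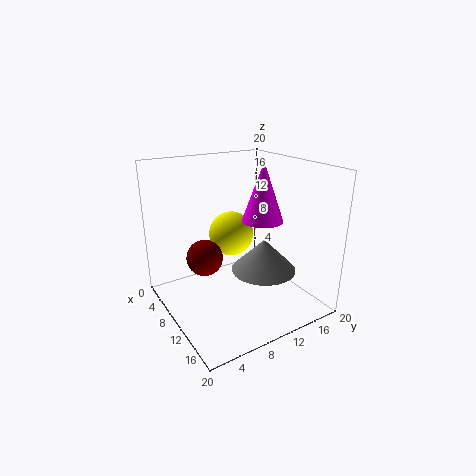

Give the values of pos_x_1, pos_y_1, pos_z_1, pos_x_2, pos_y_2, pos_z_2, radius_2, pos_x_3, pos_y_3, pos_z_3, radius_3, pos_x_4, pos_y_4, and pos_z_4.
pos_x_1 = 8.5
pos_y_1 = 5.5
pos_z_1 = 7.5
pos_x_2 = 9.5
pos_y_2 = 14.5
pos_z_2 = 11.5
radius_2 = 3
pos_x_3 = 16
pos_y_3 = 10
pos_z_3 = 8
radius_3 = 4
pos_x_4 = 4
pos_y_4 = 12.5
pos_z_4 = 8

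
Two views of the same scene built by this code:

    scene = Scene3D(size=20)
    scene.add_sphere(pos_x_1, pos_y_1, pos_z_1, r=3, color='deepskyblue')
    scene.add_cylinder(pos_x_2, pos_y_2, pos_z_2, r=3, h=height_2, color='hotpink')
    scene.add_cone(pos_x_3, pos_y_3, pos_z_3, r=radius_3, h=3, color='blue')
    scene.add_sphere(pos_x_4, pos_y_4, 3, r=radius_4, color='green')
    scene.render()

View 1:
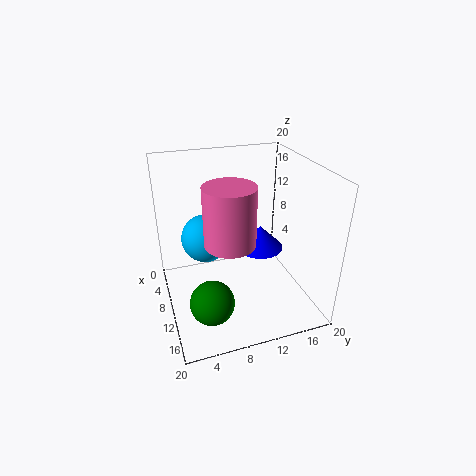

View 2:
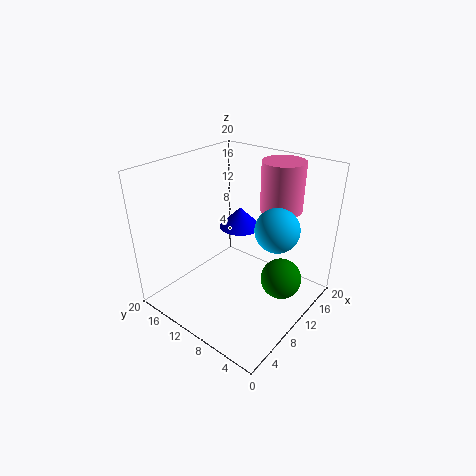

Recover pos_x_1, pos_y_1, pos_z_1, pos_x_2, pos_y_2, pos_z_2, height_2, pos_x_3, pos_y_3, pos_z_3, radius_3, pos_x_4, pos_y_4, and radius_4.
pos_x_1 = 12; pos_y_1 = 5; pos_z_1 = 12; pos_x_2 = 16; pos_y_2 = 7; pos_z_2 = 13; height_2 = 7; pos_x_3 = 13; pos_y_3 = 12; pos_z_3 = 10; radius_3 = 3; pos_x_4 = 14; pos_y_4 = 5; radius_4 = 3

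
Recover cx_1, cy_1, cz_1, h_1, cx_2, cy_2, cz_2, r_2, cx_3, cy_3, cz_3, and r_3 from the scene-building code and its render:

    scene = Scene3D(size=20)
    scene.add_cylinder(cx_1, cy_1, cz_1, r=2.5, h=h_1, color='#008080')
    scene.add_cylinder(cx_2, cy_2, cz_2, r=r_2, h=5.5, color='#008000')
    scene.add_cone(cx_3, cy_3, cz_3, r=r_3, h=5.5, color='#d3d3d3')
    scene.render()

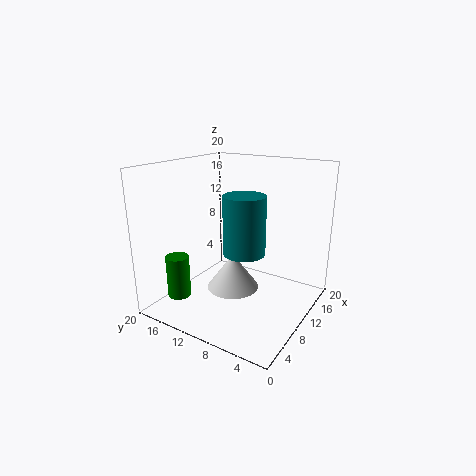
cx_1 = 5
cy_1 = 6
cz_1 = 10.5
h_1 = 7
cx_2 = 2.5
cy_2 = 14.5
cz_2 = 3.5
r_2 = 1.5
cx_3 = 12.5
cy_3 = 12.5
cz_3 = 0.5
r_3 = 4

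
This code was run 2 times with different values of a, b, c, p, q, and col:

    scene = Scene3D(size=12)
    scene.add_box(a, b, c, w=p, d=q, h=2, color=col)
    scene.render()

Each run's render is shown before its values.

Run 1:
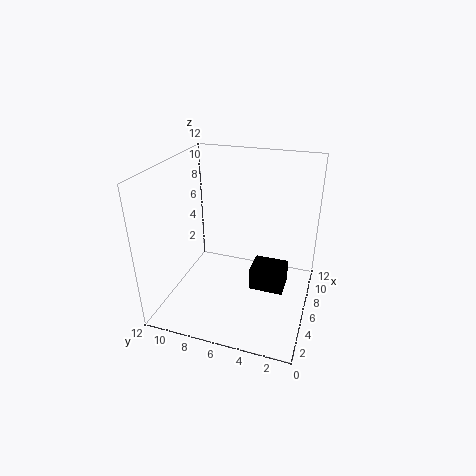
a = 6
b = 2
c = 1
p = 2.5
q = 3
col = 'black'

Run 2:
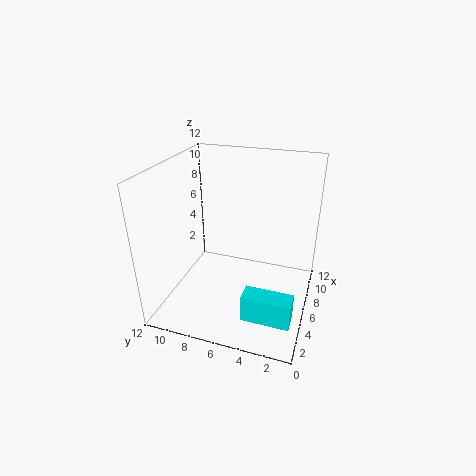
a = 0.5
b = 0.5
c = 2.5
p = 1.5
q = 3.5
col = 'cyan'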